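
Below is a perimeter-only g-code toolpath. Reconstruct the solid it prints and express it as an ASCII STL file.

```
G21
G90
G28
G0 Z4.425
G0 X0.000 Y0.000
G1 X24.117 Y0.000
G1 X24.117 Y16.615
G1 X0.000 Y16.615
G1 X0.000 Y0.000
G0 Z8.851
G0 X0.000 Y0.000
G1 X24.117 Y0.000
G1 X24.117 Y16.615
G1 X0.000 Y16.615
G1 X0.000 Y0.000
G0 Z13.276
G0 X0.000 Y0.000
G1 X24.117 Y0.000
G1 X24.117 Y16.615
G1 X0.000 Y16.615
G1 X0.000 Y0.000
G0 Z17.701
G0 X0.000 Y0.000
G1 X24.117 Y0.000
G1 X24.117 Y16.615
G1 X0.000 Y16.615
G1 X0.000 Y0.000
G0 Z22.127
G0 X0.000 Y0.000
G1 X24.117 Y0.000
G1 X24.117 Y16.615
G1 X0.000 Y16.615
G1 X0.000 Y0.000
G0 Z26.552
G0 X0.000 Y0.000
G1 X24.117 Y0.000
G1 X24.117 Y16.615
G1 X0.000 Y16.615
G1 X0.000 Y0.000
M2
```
solid part
  facet normal 0.0000 0.0000 -1.0000
    outer loop
      vertex 24.117 16.615 0.000
      vertex 24.117 0.000 0.000
      vertex 0.000 0.000 0.000
    endloop
  endfacet
  facet normal 0.0000 0.0000 -1.0000
    outer loop
      vertex 0.000 16.615 0.000
      vertex 24.117 16.615 0.000
      vertex 0.000 0.000 0.000
    endloop
  endfacet
  facet normal 0.0000 0.0000 1.0000
    outer loop
      vertex 0.000 0.000 26.552
      vertex 24.117 0.000 26.552
      vertex 24.117 16.615 26.552
    endloop
  endfacet
  facet normal 0.0000 0.0000 1.0000
    outer loop
      vertex 0.000 0.000 26.552
      vertex 24.117 16.615 26.552
      vertex 0.000 16.615 26.552
    endloop
  endfacet
  facet normal 0.0000 -1.0000 0.0000
    outer loop
      vertex 0.000 0.000 0.000
      vertex 24.117 0.000 0.000
      vertex 24.117 0.000 26.552
    endloop
  endfacet
  facet normal 0.0000 -1.0000 0.0000
    outer loop
      vertex 0.000 0.000 0.000
      vertex 24.117 0.000 26.552
      vertex 0.000 0.000 26.552
    endloop
  endfacet
  facet normal 0.0000 1.0000 0.0000
    outer loop
      vertex 24.117 16.615 26.552
      vertex 24.117 16.615 0.000
      vertex 0.000 16.615 0.000
    endloop
  endfacet
  facet normal 0.0000 1.0000 0.0000
    outer loop
      vertex 0.000 16.615 26.552
      vertex 24.117 16.615 26.552
      vertex 0.000 16.615 0.000
    endloop
  endfacet
  facet normal -1.0000 0.0000 0.0000
    outer loop
      vertex 0.000 16.615 26.552
      vertex 0.000 16.615 0.000
      vertex 0.000 0.000 0.000
    endloop
  endfacet
  facet normal -1.0000 0.0000 0.0000
    outer loop
      vertex 0.000 0.000 26.552
      vertex 0.000 16.615 26.552
      vertex 0.000 0.000 0.000
    endloop
  endfacet
  facet normal 1.0000 0.0000 0.0000
    outer loop
      vertex 24.117 0.000 0.000
      vertex 24.117 16.615 0.000
      vertex 24.117 16.615 26.552
    endloop
  endfacet
  facet normal 1.0000 0.0000 0.0000
    outer loop
      vertex 24.117 0.000 0.000
      vertex 24.117 16.615 26.552
      vertex 24.117 0.000 26.552
    endloop
  endfacet
endsolid part

The G0 Z moves step by Δz≈4.425 mm. Every layer's G1 loop is the same polygon, so the solid is a straight extrusion of it from z=0 to z≈26.6. Closing with flat bottom and top caps and triangulating gives 12 facets — a rectangular box, roughly 24.1 × 16.6 mm footprint and 26.6 mm tall.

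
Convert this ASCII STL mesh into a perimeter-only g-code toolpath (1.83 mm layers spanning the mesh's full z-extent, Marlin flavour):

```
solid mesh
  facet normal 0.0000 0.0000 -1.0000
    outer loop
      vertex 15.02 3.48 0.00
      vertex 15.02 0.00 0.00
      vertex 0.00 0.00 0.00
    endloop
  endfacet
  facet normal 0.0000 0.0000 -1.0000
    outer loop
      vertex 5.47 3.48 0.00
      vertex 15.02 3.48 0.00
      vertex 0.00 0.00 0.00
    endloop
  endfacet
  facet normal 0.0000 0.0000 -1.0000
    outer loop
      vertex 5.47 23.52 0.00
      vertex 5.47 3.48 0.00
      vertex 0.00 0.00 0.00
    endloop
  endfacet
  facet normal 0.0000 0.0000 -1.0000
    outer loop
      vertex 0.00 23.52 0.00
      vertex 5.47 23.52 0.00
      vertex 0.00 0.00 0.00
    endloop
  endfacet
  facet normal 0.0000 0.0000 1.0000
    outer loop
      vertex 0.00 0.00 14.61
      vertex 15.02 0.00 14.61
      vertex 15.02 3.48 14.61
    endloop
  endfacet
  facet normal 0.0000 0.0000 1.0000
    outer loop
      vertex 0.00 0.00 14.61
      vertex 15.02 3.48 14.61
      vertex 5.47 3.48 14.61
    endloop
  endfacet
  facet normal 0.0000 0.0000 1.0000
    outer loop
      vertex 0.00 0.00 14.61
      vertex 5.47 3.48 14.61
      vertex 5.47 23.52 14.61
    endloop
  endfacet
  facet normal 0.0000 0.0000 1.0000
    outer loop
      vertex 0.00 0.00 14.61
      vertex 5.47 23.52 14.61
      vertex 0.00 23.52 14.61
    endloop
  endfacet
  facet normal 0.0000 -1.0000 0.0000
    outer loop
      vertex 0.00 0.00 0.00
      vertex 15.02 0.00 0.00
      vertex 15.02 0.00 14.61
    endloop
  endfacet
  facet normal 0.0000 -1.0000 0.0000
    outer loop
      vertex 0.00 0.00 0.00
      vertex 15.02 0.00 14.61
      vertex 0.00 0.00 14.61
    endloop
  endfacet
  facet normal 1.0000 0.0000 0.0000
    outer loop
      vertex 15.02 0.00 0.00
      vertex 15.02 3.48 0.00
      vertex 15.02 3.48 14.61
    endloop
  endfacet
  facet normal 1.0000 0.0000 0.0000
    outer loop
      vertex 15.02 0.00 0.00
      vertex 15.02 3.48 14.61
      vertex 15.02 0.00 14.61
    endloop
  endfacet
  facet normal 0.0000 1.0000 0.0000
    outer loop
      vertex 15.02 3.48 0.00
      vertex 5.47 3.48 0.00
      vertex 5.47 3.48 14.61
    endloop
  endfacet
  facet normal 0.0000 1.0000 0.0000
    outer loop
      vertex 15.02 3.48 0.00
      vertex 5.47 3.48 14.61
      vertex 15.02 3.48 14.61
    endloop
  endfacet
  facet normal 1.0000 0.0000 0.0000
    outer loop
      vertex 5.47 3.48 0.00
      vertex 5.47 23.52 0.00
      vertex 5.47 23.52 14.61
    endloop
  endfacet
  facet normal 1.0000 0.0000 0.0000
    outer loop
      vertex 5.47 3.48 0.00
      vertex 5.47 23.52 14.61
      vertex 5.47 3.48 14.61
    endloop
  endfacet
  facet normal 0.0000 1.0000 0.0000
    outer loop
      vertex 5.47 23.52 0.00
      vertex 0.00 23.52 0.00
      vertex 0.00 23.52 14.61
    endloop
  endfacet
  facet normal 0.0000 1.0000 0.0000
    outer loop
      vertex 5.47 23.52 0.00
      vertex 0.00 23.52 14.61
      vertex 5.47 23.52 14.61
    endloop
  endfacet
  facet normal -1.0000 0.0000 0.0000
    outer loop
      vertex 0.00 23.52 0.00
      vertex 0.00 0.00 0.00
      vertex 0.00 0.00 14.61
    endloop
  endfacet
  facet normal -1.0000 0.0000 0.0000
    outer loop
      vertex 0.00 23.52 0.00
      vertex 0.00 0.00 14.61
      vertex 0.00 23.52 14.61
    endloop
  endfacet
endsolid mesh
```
; perimeter-only toolpath
G21 ; units = mm
G90 ; absolute positioning
G28 ; home
; layer 1
G0 Z1.83
G0 X0.00 Y0.00
G1 X15.02 Y0.00
G1 X15.02 Y3.48
G1 X5.47 Y3.48
G1 X5.47 Y23.52
G1 X0.00 Y23.52
G1 X0.00 Y0.00
; layer 2
G0 Z3.65
G0 X0.00 Y0.00
G1 X15.02 Y0.00
G1 X15.02 Y3.48
G1 X5.47 Y3.48
G1 X5.47 Y23.52
G1 X0.00 Y23.52
G1 X0.00 Y0.00
; layer 3
G0 Z5.48
G0 X0.00 Y0.00
G1 X15.02 Y0.00
G1 X15.02 Y3.48
G1 X5.47 Y3.48
G1 X5.47 Y23.52
G1 X0.00 Y23.52
G1 X0.00 Y0.00
; layer 4
G0 Z7.30
G0 X0.00 Y0.00
G1 X15.02 Y0.00
G1 X15.02 Y3.48
G1 X5.47 Y3.48
G1 X5.47 Y23.52
G1 X0.00 Y23.52
G1 X0.00 Y0.00
; layer 5
G0 Z9.13
G0 X0.00 Y0.00
G1 X15.02 Y0.00
G1 X15.02 Y3.48
G1 X5.47 Y3.48
G1 X5.47 Y23.52
G1 X0.00 Y23.52
G1 X0.00 Y0.00
; layer 6
G0 Z10.96
G0 X0.00 Y0.00
G1 X15.02 Y0.00
G1 X15.02 Y3.48
G1 X5.47 Y3.48
G1 X5.47 Y23.52
G1 X0.00 Y23.52
G1 X0.00 Y0.00
; layer 7
G0 Z12.78
G0 X0.00 Y0.00
G1 X15.02 Y0.00
G1 X15.02 Y3.48
G1 X5.47 Y3.48
G1 X5.47 Y23.52
G1 X0.00 Y23.52
G1 X0.00 Y0.00
; layer 8
G0 Z14.61
G0 X0.00 Y0.00
G1 X15.02 Y0.00
G1 X15.02 Y3.48
G1 X5.47 Y3.48
G1 X5.47 Y23.52
G1 X0.00 Y23.52
G1 X0.00 Y0.00
M2 ; end

The solid is an L-shaped prism: outer 15 × 23.5 mm, arm thicknesses ≈ 3.48 mm (horizontal) and 5.47 mm (vertical), extruded 14.6 mm in z. Slicing at Δz = 1.83 mm — 8 equal slices spanning the solid's height, so layer i sits at z = i·h/8 — gives 8 non-empty perimeters. Each is a 6-segment closed polygon; G0 lifts to the layer z and rapids to the start vertex, then G1 traces the edges.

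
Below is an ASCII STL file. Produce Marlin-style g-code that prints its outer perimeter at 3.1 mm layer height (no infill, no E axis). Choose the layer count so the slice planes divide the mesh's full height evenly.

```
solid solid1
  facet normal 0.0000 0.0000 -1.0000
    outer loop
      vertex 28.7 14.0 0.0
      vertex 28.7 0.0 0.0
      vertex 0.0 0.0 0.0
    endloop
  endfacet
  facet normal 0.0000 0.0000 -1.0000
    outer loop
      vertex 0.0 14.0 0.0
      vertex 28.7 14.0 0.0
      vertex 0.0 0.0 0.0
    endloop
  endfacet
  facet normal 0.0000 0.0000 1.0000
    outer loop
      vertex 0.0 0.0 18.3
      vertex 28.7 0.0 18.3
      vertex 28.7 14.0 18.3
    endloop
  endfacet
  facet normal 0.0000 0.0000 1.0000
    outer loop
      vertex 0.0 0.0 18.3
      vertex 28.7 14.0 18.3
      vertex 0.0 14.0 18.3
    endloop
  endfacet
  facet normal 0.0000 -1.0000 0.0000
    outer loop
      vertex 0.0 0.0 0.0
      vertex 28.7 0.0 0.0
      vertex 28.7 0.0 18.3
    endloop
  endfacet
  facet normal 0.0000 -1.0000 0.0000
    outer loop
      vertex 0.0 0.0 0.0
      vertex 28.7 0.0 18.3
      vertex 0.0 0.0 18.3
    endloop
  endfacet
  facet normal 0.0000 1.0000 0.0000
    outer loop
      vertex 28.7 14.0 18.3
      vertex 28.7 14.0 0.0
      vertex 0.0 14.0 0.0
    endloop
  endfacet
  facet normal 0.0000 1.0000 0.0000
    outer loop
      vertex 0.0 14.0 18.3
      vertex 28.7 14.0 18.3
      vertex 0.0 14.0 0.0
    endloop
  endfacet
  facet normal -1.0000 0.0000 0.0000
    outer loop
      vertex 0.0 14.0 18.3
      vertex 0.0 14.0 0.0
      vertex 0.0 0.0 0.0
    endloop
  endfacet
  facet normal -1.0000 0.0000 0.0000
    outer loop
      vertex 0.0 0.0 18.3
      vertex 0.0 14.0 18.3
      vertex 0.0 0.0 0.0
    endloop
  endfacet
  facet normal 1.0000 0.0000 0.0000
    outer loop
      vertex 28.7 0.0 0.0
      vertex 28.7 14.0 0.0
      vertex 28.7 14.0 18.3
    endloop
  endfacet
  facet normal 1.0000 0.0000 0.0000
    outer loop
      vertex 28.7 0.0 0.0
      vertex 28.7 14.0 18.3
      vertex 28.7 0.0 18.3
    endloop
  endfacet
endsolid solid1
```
; perimeter-only toolpath
G21 ; units = mm
G90 ; absolute positioning
G28 ; home
; layer 1
G0 Z3.1
G0 X0.0 Y0.0
G1 X28.7 Y0.0
G1 X28.7 Y14.0
G1 X0.0 Y14.0
G1 X0.0 Y0.0
; layer 2
G0 Z6.1
G0 X0.0 Y0.0
G1 X28.7 Y0.0
G1 X28.7 Y14.0
G1 X0.0 Y14.0
G1 X0.0 Y0.0
; layer 3
G0 Z9.2
G0 X0.0 Y0.0
G1 X28.7 Y0.0
G1 X28.7 Y14.0
G1 X0.0 Y14.0
G1 X0.0 Y0.0
; layer 4
G0 Z12.2
G0 X0.0 Y0.0
G1 X28.7 Y0.0
G1 X28.7 Y14.0
G1 X0.0 Y14.0
G1 X0.0 Y0.0
; layer 5
G0 Z15.3
G0 X0.0 Y0.0
G1 X28.7 Y0.0
G1 X28.7 Y14.0
G1 X0.0 Y14.0
G1 X0.0 Y0.0
; layer 6
G0 Z18.3
G0 X0.0 Y0.0
G1 X28.7 Y0.0
G1 X28.7 Y14.0
G1 X0.0 Y14.0
G1 X0.0 Y0.0
M2 ; end

The solid is a rectangular box, roughly 28.7 × 14 mm footprint and 18.3 mm tall. Slicing at Δz = 3.1 mm — 6 equal slices spanning the solid's height, so layer i sits at z = i·h/6 — gives 6 non-empty perimeters. Each is a 4-segment closed polygon; G0 lifts to the layer z and rapids to the start vertex, then G1 traces the edges.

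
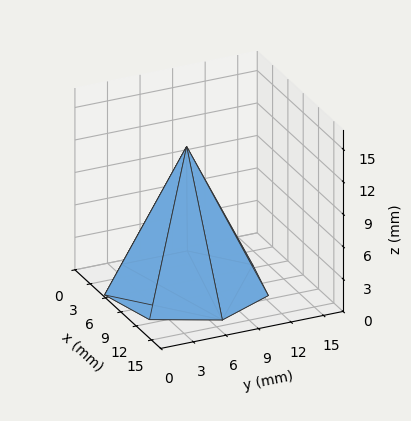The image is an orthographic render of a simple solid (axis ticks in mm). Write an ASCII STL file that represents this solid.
Reading the render: the shape is a regular 7-sided pyramid, base circumscribed radius ≈ 7 mm, apex at z ≈ 13 mm (dimensions read to the nearest mm from the axis ticks). For the STL, each face is triangulated and given an outward normal.

solid part
  facet normal 0.0000 0.0000 -1.0000
    outer loop
      vertex 5.442 13.824 0.000
      vertex 11.364 12.473 0.000
      vertex 14.000 7.000 0.000
    endloop
  endfacet
  facet normal 0.0000 0.0000 -1.0000
    outer loop
      vertex 0.693 10.037 0.000
      vertex 5.442 13.824 0.000
      vertex 14.000 7.000 0.000
    endloop
  endfacet
  facet normal 0.0000 0.0000 -1.0000
    outer loop
      vertex 0.693 3.963 0.000
      vertex 0.693 10.037 0.000
      vertex 14.000 7.000 0.000
    endloop
  endfacet
  facet normal 0.0000 0.0000 -1.0000
    outer loop
      vertex 5.442 0.176 0.000
      vertex 0.693 3.963 0.000
      vertex 14.000 7.000 0.000
    endloop
  endfacet
  facet normal 0.0000 0.0000 -1.0000
    outer loop
      vertex 11.364 1.527 0.000
      vertex 5.442 0.176 0.000
      vertex 14.000 7.000 0.000
    endloop
  endfacet
  facet normal 0.8106 0.3904 0.4365
    outer loop
      vertex 14.000 7.000 0.000
      vertex 11.364 12.473 0.000
      vertex 7.000 7.000 13.000
    endloop
  endfacet
  facet normal 0.2001 0.8772 0.4365
    outer loop
      vertex 11.364 12.473 0.000
      vertex 5.442 13.824 0.000
      vertex 7.000 7.000 13.000
    endloop
  endfacet
  facet normal -0.5609 0.7034 0.4365
    outer loop
      vertex 5.442 13.824 0.000
      vertex 0.693 10.037 0.000
      vertex 7.000 7.000 13.000
    endloop
  endfacet
  facet normal -0.8997 0.0000 0.4365
    outer loop
      vertex 0.693 10.037 0.000
      vertex 0.693 3.963 0.000
      vertex 7.000 7.000 13.000
    endloop
  endfacet
  facet normal -0.5609 -0.7034 0.4365
    outer loop
      vertex 0.693 3.963 0.000
      vertex 5.442 0.176 0.000
      vertex 7.000 7.000 13.000
    endloop
  endfacet
  facet normal 0.2001 -0.8772 0.4365
    outer loop
      vertex 5.442 0.176 0.000
      vertex 11.364 1.527 0.000
      vertex 7.000 7.000 13.000
    endloop
  endfacet
  facet normal 0.8106 -0.3904 0.4365
    outer loop
      vertex 11.364 1.527 0.000
      vertex 14.000 7.000 0.000
      vertex 7.000 7.000 13.000
    endloop
  endfacet
endsolid part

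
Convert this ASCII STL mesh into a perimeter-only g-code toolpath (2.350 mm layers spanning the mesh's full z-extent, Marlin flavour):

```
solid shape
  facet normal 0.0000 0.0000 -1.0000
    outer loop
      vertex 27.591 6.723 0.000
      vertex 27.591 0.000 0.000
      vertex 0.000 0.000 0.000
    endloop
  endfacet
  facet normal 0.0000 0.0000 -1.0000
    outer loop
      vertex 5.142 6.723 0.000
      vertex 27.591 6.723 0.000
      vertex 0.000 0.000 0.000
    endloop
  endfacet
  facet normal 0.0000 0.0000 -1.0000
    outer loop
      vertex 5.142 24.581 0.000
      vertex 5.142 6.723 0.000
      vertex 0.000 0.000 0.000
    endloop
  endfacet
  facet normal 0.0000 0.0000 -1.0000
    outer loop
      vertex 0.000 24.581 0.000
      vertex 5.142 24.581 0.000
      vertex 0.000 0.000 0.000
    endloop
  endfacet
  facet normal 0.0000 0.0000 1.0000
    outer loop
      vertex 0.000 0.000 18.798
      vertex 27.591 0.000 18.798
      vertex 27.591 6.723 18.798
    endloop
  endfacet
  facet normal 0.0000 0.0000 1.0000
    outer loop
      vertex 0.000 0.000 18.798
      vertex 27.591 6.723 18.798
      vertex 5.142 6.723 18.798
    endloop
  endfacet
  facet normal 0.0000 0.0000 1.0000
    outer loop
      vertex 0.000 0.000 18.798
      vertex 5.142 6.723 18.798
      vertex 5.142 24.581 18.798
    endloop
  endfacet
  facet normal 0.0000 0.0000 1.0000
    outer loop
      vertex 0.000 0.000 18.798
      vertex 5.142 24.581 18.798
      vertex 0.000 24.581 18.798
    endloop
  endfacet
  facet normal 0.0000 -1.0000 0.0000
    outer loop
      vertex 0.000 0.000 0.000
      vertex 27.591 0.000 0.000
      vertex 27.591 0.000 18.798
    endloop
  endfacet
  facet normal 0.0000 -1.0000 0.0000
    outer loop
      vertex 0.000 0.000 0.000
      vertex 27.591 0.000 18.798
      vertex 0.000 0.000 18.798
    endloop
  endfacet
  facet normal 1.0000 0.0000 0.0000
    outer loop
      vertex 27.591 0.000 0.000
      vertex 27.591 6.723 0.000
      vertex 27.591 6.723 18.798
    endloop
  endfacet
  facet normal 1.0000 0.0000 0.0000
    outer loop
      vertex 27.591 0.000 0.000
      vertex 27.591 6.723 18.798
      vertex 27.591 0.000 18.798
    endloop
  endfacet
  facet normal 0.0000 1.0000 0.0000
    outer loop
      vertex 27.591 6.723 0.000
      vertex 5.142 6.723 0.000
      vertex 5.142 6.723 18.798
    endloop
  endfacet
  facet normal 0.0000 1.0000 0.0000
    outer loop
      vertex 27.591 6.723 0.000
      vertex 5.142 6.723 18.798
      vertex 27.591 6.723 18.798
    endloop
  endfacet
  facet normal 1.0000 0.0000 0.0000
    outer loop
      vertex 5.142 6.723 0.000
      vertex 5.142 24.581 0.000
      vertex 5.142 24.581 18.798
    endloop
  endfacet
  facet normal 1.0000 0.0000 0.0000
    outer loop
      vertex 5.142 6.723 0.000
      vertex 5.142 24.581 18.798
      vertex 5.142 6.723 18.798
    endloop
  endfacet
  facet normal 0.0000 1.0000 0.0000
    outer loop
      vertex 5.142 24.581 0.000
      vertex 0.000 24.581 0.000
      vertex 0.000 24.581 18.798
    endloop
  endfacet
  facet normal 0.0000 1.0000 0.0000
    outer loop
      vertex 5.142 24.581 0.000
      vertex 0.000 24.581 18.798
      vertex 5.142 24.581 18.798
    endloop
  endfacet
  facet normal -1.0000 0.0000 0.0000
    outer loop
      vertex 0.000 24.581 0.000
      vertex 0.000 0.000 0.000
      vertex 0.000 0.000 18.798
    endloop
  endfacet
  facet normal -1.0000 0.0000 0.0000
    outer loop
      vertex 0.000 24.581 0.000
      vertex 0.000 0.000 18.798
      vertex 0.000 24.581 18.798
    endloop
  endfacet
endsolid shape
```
; perimeter-only toolpath
G21 ; units = mm
G90 ; absolute positioning
G28 ; home
; layer 1
G0 Z2.350
G0 X0.000 Y0.000
G1 X27.591 Y0.000
G1 X27.591 Y6.723
G1 X5.142 Y6.723
G1 X5.142 Y24.581
G1 X0.000 Y24.581
G1 X0.000 Y0.000
; layer 2
G0 Z4.699
G0 X0.000 Y0.000
G1 X27.591 Y0.000
G1 X27.591 Y6.723
G1 X5.142 Y6.723
G1 X5.142 Y24.581
G1 X0.000 Y24.581
G1 X0.000 Y0.000
; layer 3
G0 Z7.049
G0 X0.000 Y0.000
G1 X27.591 Y0.000
G1 X27.591 Y6.723
G1 X5.142 Y6.723
G1 X5.142 Y24.581
G1 X0.000 Y24.581
G1 X0.000 Y0.000
; layer 4
G0 Z9.399
G0 X0.000 Y0.000
G1 X27.591 Y0.000
G1 X27.591 Y6.723
G1 X5.142 Y6.723
G1 X5.142 Y24.581
G1 X0.000 Y24.581
G1 X0.000 Y0.000
; layer 5
G0 Z11.749
G0 X0.000 Y0.000
G1 X27.591 Y0.000
G1 X27.591 Y6.723
G1 X5.142 Y6.723
G1 X5.142 Y24.581
G1 X0.000 Y24.581
G1 X0.000 Y0.000
; layer 6
G0 Z14.098
G0 X0.000 Y0.000
G1 X27.591 Y0.000
G1 X27.591 Y6.723
G1 X5.142 Y6.723
G1 X5.142 Y24.581
G1 X0.000 Y24.581
G1 X0.000 Y0.000
; layer 7
G0 Z16.448
G0 X0.000 Y0.000
G1 X27.591 Y0.000
G1 X27.591 Y6.723
G1 X5.142 Y6.723
G1 X5.142 Y24.581
G1 X0.000 Y24.581
G1 X0.000 Y0.000
; layer 8
G0 Z18.798
G0 X0.000 Y0.000
G1 X27.591 Y0.000
G1 X27.591 Y6.723
G1 X5.142 Y6.723
G1 X5.142 Y24.581
G1 X0.000 Y24.581
G1 X0.000 Y0.000
M2 ; end

The solid is an L-shaped prism: outer 27.6 × 24.6 mm, arm thicknesses ≈ 6.72 mm (horizontal) and 5.14 mm (vertical), extruded 18.8 mm in z. Slicing at Δz = 2.350 mm — 8 equal slices spanning the solid's height, so layer i sits at z = i·h/8 — gives 8 non-empty perimeters. Each is a 6-segment closed polygon; G0 lifts to the layer z and rapids to the start vertex, then G1 traces the edges.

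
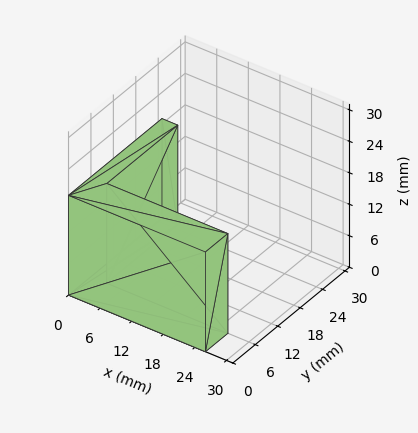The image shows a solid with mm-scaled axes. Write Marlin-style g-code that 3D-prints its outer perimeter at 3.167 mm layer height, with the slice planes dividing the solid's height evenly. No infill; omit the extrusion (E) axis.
Reading the render: the shape is an L-shaped prism: outer 26 × 25 mm, arm thicknesses ≈ 6 mm (horizontal) and 3 mm (vertical), extruded 19 mm in z (dimensions read to the nearest mm from the axis ticks). For the g-code, the solid's height is divided into equal slices at the stated Δz and each level perimeter traced with G1 moves after a G0 lift.

; perimeter-only toolpath
G21 ; units = mm
G90 ; absolute positioning
G28 ; home
; layer 1
G0 Z3.167
G0 X0.000 Y0.000
G1 X26.000 Y0.000
G1 X26.000 Y6.000
G1 X3.000 Y6.000
G1 X3.000 Y25.000
G1 X0.000 Y25.000
G1 X0.000 Y0.000
; layer 2
G0 Z6.333
G0 X0.000 Y0.000
G1 X26.000 Y0.000
G1 X26.000 Y6.000
G1 X3.000 Y6.000
G1 X3.000 Y25.000
G1 X0.000 Y25.000
G1 X0.000 Y0.000
; layer 3
G0 Z9.500
G0 X0.000 Y0.000
G1 X26.000 Y0.000
G1 X26.000 Y6.000
G1 X3.000 Y6.000
G1 X3.000 Y25.000
G1 X0.000 Y25.000
G1 X0.000 Y0.000
; layer 4
G0 Z12.667
G0 X0.000 Y0.000
G1 X26.000 Y0.000
G1 X26.000 Y6.000
G1 X3.000 Y6.000
G1 X3.000 Y25.000
G1 X0.000 Y25.000
G1 X0.000 Y0.000
; layer 5
G0 Z15.833
G0 X0.000 Y0.000
G1 X26.000 Y0.000
G1 X26.000 Y6.000
G1 X3.000 Y6.000
G1 X3.000 Y25.000
G1 X0.000 Y25.000
G1 X0.000 Y0.000
; layer 6
G0 Z19.000
G0 X0.000 Y0.000
G1 X26.000 Y0.000
G1 X26.000 Y6.000
G1 X3.000 Y6.000
G1 X3.000 Y25.000
G1 X0.000 Y25.000
G1 X0.000 Y0.000
M2 ; end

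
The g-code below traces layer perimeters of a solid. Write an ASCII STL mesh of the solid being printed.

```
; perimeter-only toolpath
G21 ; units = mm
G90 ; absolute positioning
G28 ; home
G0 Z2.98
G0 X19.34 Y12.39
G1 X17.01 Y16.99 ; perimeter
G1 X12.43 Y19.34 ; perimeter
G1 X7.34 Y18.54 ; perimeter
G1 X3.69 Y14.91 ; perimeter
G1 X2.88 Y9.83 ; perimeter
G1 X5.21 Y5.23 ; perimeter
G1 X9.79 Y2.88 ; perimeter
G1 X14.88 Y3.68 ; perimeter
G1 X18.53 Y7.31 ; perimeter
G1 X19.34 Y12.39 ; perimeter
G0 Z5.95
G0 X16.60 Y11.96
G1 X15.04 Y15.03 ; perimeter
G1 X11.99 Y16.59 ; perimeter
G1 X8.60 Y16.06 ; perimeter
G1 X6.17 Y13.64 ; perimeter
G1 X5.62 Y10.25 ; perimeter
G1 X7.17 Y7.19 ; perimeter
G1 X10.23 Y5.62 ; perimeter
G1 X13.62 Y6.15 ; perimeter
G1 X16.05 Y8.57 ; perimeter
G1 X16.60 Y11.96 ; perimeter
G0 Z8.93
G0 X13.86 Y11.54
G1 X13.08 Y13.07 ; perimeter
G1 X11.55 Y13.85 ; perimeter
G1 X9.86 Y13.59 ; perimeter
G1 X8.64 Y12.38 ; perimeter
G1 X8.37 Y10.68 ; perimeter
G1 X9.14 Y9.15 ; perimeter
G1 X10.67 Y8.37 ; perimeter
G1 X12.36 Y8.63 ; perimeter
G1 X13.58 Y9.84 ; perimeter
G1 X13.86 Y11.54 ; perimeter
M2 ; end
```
solid part
  facet normal 0.0000 0.0000 -1.0000
    outer loop
      vertex 12.87 22.08 0.00
      vertex 18.98 18.95 0.00
      vertex 22.09 12.82 0.00
    endloop
  endfacet
  facet normal 0.0000 0.0000 -1.0000
    outer loop
      vertex 6.09 21.02 0.00
      vertex 12.87 22.08 0.00
      vertex 22.09 12.82 0.00
    endloop
  endfacet
  facet normal 0.0000 0.0000 -1.0000
    outer loop
      vertex 1.22 16.18 0.00
      vertex 6.09 21.02 0.00
      vertex 22.09 12.82 0.00
    endloop
  endfacet
  facet normal 0.0000 0.0000 -1.0000
    outer loop
      vertex 0.13 9.40 0.00
      vertex 1.22 16.18 0.00
      vertex 22.09 12.82 0.00
    endloop
  endfacet
  facet normal 0.0000 0.0000 -1.0000
    outer loop
      vertex 3.24 3.27 0.00
      vertex 0.13 9.40 0.00
      vertex 22.09 12.82 0.00
    endloop
  endfacet
  facet normal 0.0000 0.0000 -1.0000
    outer loop
      vertex 9.35 0.14 0.00
      vertex 3.24 3.27 0.00
      vertex 22.09 12.82 0.00
    endloop
  endfacet
  facet normal 0.0000 0.0000 -1.0000
    outer loop
      vertex 16.13 1.20 0.00
      vertex 9.35 0.14 0.00
      vertex 22.09 12.82 0.00
    endloop
  endfacet
  facet normal 0.0000 0.0000 -1.0000
    outer loop
      vertex 21.00 6.04 0.00
      vertex 16.13 1.20 0.00
      vertex 22.09 12.82 0.00
    endloop
  endfacet
  facet normal 0.6669 0.3383 0.6639
    outer loop
      vertex 22.09 12.82 0.00
      vertex 18.98 18.95 0.00
      vertex 11.11 11.11 11.90
    endloop
  endfacet
  facet normal 0.3409 0.6655 0.6639
    outer loop
      vertex 18.98 18.95 0.00
      vertex 12.87 22.08 0.00
      vertex 11.11 11.11 11.90
    endloop
  endfacet
  facet normal -0.1155 0.7388 0.6640
    outer loop
      vertex 12.87 22.08 0.00
      vertex 6.09 21.02 0.00
      vertex 11.11 11.11 11.90
    endloop
  endfacet
  facet normal -0.5271 0.5304 0.6640
    outer loop
      vertex 6.09 21.02 0.00
      vertex 1.22 16.18 0.00
      vertex 11.11 11.11 11.90
    endloop
  endfacet
  facet normal -0.7382 0.1187 0.6641
    outer loop
      vertex 1.22 16.18 0.00
      vertex 0.13 9.40 0.00
      vertex 11.11 11.11 11.90
    endloop
  endfacet
  facet normal -0.6669 -0.3383 0.6639
    outer loop
      vertex 0.13 9.40 0.00
      vertex 3.24 3.27 0.00
      vertex 11.11 11.11 11.90
    endloop
  endfacet
  facet normal -0.3409 -0.6655 0.6639
    outer loop
      vertex 3.24 3.27 0.00
      vertex 9.35 0.14 0.00
      vertex 11.11 11.11 11.90
    endloop
  endfacet
  facet normal 0.1155 -0.7388 0.6640
    outer loop
      vertex 9.35 0.14 0.00
      vertex 16.13 1.20 0.00
      vertex 11.11 11.11 11.90
    endloop
  endfacet
  facet normal 0.5271 -0.5304 0.6640
    outer loop
      vertex 16.13 1.20 0.00
      vertex 21.00 6.04 0.00
      vertex 11.11 11.11 11.90
    endloop
  endfacet
  facet normal 0.7382 -0.1187 0.6641
    outer loop
      vertex 21.00 6.04 0.00
      vertex 22.09 12.82 0.00
      vertex 11.11 11.11 11.90
    endloop
  endfacet
endsolid part

The G0 Z moves step by Δz≈2.98 mm. The G1 loops shrink linearly with z, so the solid tapers from its base footprint up to z≈11.9. Closing with a flat bottom cap and the tapered top and triangulating gives 18 facets — a regular 10-sided pyramid, base circumscribed radius ≈ 11.1 mm, apex at z ≈ 11.9 mm.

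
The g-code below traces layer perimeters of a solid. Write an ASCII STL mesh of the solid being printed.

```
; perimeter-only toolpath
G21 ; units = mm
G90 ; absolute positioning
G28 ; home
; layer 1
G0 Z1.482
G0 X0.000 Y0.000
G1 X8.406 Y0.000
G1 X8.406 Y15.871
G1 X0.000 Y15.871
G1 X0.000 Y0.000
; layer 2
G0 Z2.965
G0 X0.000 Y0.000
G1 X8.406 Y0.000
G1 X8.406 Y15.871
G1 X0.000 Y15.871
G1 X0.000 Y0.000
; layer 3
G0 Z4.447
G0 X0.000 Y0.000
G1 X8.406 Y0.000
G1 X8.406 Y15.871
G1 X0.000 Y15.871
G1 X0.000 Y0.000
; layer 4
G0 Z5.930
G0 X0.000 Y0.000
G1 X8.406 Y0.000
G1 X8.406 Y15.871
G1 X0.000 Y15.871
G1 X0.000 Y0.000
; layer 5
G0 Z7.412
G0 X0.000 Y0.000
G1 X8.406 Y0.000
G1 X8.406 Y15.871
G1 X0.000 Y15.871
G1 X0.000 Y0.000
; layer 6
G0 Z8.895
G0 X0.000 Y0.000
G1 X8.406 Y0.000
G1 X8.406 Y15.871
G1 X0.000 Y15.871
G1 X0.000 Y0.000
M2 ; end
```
solid part
  facet normal 0.0000 0.0000 -1.0000
    outer loop
      vertex 8.406 15.871 0.000
      vertex 8.406 0.000 0.000
      vertex 0.000 0.000 0.000
    endloop
  endfacet
  facet normal 0.0000 0.0000 -1.0000
    outer loop
      vertex 0.000 15.871 0.000
      vertex 8.406 15.871 0.000
      vertex 0.000 0.000 0.000
    endloop
  endfacet
  facet normal 0.0000 0.0000 1.0000
    outer loop
      vertex 0.000 0.000 8.895
      vertex 8.406 0.000 8.895
      vertex 8.406 15.871 8.895
    endloop
  endfacet
  facet normal 0.0000 0.0000 1.0000
    outer loop
      vertex 0.000 0.000 8.895
      vertex 8.406 15.871 8.895
      vertex 0.000 15.871 8.895
    endloop
  endfacet
  facet normal 0.0000 -1.0000 0.0000
    outer loop
      vertex 0.000 0.000 0.000
      vertex 8.406 0.000 0.000
      vertex 8.406 0.000 8.895
    endloop
  endfacet
  facet normal 0.0000 -1.0000 0.0000
    outer loop
      vertex 0.000 0.000 0.000
      vertex 8.406 0.000 8.895
      vertex 0.000 0.000 8.895
    endloop
  endfacet
  facet normal 0.0000 1.0000 0.0000
    outer loop
      vertex 8.406 15.871 8.895
      vertex 8.406 15.871 0.000
      vertex 0.000 15.871 0.000
    endloop
  endfacet
  facet normal 0.0000 1.0000 0.0000
    outer loop
      vertex 0.000 15.871 8.895
      vertex 8.406 15.871 8.895
      vertex 0.000 15.871 0.000
    endloop
  endfacet
  facet normal -1.0000 0.0000 0.0000
    outer loop
      vertex 0.000 15.871 8.895
      vertex 0.000 15.871 0.000
      vertex 0.000 0.000 0.000
    endloop
  endfacet
  facet normal -1.0000 0.0000 0.0000
    outer loop
      vertex 0.000 0.000 8.895
      vertex 0.000 15.871 8.895
      vertex 0.000 0.000 0.000
    endloop
  endfacet
  facet normal 1.0000 0.0000 0.0000
    outer loop
      vertex 8.406 0.000 0.000
      vertex 8.406 15.871 0.000
      vertex 8.406 15.871 8.895
    endloop
  endfacet
  facet normal 1.0000 0.0000 0.0000
    outer loop
      vertex 8.406 0.000 0.000
      vertex 8.406 15.871 8.895
      vertex 8.406 0.000 8.895
    endloop
  endfacet
endsolid part

The G0 Z moves step by Δz≈1.482 mm. Every layer's G1 loop is the same polygon, so the solid is a straight extrusion of it from z=0 to z≈8.89. Closing with flat bottom and top caps and triangulating gives 12 facets — a rectangular box, roughly 8.41 × 15.9 mm footprint and 8.89 mm tall.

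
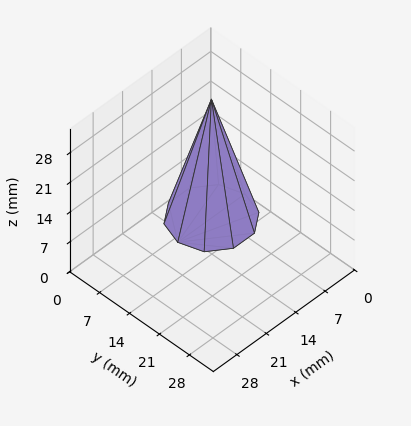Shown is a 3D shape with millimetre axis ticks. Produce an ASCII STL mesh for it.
Reading the render: the shape is a regular 10-sided pyramid, base circumscribed radius ≈ 8 mm, apex at z ≈ 28 mm (dimensions read to the nearest mm from the axis ticks). For the STL, each face is triangulated and given an outward normal.

solid part
  facet normal 0.0000 0.0000 -1.0000
    outer loop
      vertex 10.5 15.6 0.0
      vertex 14.5 12.7 0.0
      vertex 16.0 8.0 0.0
    endloop
  endfacet
  facet normal 0.0000 0.0000 -1.0000
    outer loop
      vertex 5.5 15.6 0.0
      vertex 10.5 15.6 0.0
      vertex 16.0 8.0 0.0
    endloop
  endfacet
  facet normal 0.0000 0.0000 -1.0000
    outer loop
      vertex 1.5 12.7 0.0
      vertex 5.5 15.6 0.0
      vertex 16.0 8.0 0.0
    endloop
  endfacet
  facet normal 0.0000 0.0000 -1.0000
    outer loop
      vertex 0.0 8.0 0.0
      vertex 1.5 12.7 0.0
      vertex 16.0 8.0 0.0
    endloop
  endfacet
  facet normal 0.0000 0.0000 -1.0000
    outer loop
      vertex 1.5 3.3 0.0
      vertex 0.0 8.0 0.0
      vertex 16.0 8.0 0.0
    endloop
  endfacet
  facet normal 0.0000 0.0000 -1.0000
    outer loop
      vertex 5.5 0.4 0.0
      vertex 1.5 3.3 0.0
      vertex 16.0 8.0 0.0
    endloop
  endfacet
  facet normal 0.0000 0.0000 -1.0000
    outer loop
      vertex 10.5 0.4 0.0
      vertex 5.5 0.4 0.0
      vertex 16.0 8.0 0.0
    endloop
  endfacet
  facet normal 0.0000 0.0000 -1.0000
    outer loop
      vertex 14.5 3.3 0.0
      vertex 10.5 0.4 0.0
      vertex 16.0 8.0 0.0
    endloop
  endfacet
  facet normal 0.9192 0.2934 0.2626
    outer loop
      vertex 16.0 8.0 0.0
      vertex 14.5 12.7 0.0
      vertex 8.0 8.0 28.0
    endloop
  endfacet
  facet normal 0.5664 0.7812 0.2626
    outer loop
      vertex 14.5 12.7 0.0
      vertex 10.5 15.6 0.0
      vertex 8.0 8.0 28.0
    endloop
  endfacet
  facet normal 0.0000 0.9651 0.2620
    outer loop
      vertex 10.5 15.6 0.0
      vertex 5.5 15.6 0.0
      vertex 8.0 8.0 28.0
    endloop
  endfacet
  facet normal -0.5664 0.7812 0.2626
    outer loop
      vertex 5.5 15.6 0.0
      vertex 1.5 12.7 0.0
      vertex 8.0 8.0 28.0
    endloop
  endfacet
  facet normal -0.9192 0.2934 0.2626
    outer loop
      vertex 1.5 12.7 0.0
      vertex 0.0 8.0 0.0
      vertex 8.0 8.0 28.0
    endloop
  endfacet
  facet normal -0.9192 -0.2934 0.2626
    outer loop
      vertex 0.0 8.0 0.0
      vertex 1.5 3.3 0.0
      vertex 8.0 8.0 28.0
    endloop
  endfacet
  facet normal -0.5664 -0.7812 0.2626
    outer loop
      vertex 1.5 3.3 0.0
      vertex 5.5 0.4 0.0
      vertex 8.0 8.0 28.0
    endloop
  endfacet
  facet normal 0.0000 -0.9651 0.2620
    outer loop
      vertex 5.5 0.4 0.0
      vertex 10.5 0.4 0.0
      vertex 8.0 8.0 28.0
    endloop
  endfacet
  facet normal 0.5664 -0.7812 0.2626
    outer loop
      vertex 10.5 0.4 0.0
      vertex 14.5 3.3 0.0
      vertex 8.0 8.0 28.0
    endloop
  endfacet
  facet normal 0.9192 -0.2934 0.2626
    outer loop
      vertex 14.5 3.3 0.0
      vertex 16.0 8.0 0.0
      vertex 8.0 8.0 28.0
    endloop
  endfacet
endsolid part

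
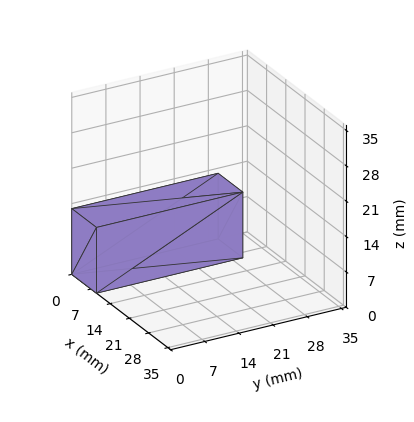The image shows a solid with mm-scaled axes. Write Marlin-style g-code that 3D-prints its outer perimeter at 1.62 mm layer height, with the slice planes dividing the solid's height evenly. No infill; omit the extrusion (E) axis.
Reading the render: the shape is a rectangular box, roughly 9 × 30 mm footprint and 13 mm tall (dimensions read to the nearest mm from the axis ticks). For the g-code, the solid's height is divided into equal slices at the stated Δz and each level perimeter traced with G1 moves after a G0 lift.

; perimeter-only toolpath
G21 ; units = mm
G90 ; absolute positioning
G28 ; home
; layer 1
G0 Z1.62
G0 X0.00 Y0.00
G1 X9.00 Y0.00
G1 X9.00 Y30.00
G1 X0.00 Y30.00
G1 X0.00 Y0.00
; layer 2
G0 Z3.25
G0 X0.00 Y0.00
G1 X9.00 Y0.00
G1 X9.00 Y30.00
G1 X0.00 Y30.00
G1 X0.00 Y0.00
; layer 3
G0 Z4.88
G0 X0.00 Y0.00
G1 X9.00 Y0.00
G1 X9.00 Y30.00
G1 X0.00 Y30.00
G1 X0.00 Y0.00
; layer 4
G0 Z6.50
G0 X0.00 Y0.00
G1 X9.00 Y0.00
G1 X9.00 Y30.00
G1 X0.00 Y30.00
G1 X0.00 Y0.00
; layer 5
G0 Z8.12
G0 X0.00 Y0.00
G1 X9.00 Y0.00
G1 X9.00 Y30.00
G1 X0.00 Y30.00
G1 X0.00 Y0.00
; layer 6
G0 Z9.75
G0 X0.00 Y0.00
G1 X9.00 Y0.00
G1 X9.00 Y30.00
G1 X0.00 Y30.00
G1 X0.00 Y0.00
; layer 7
G0 Z11.38
G0 X0.00 Y0.00
G1 X9.00 Y0.00
G1 X9.00 Y30.00
G1 X0.00 Y30.00
G1 X0.00 Y0.00
; layer 8
G0 Z13.00
G0 X0.00 Y0.00
G1 X9.00 Y0.00
G1 X9.00 Y30.00
G1 X0.00 Y30.00
G1 X0.00 Y0.00
M2 ; end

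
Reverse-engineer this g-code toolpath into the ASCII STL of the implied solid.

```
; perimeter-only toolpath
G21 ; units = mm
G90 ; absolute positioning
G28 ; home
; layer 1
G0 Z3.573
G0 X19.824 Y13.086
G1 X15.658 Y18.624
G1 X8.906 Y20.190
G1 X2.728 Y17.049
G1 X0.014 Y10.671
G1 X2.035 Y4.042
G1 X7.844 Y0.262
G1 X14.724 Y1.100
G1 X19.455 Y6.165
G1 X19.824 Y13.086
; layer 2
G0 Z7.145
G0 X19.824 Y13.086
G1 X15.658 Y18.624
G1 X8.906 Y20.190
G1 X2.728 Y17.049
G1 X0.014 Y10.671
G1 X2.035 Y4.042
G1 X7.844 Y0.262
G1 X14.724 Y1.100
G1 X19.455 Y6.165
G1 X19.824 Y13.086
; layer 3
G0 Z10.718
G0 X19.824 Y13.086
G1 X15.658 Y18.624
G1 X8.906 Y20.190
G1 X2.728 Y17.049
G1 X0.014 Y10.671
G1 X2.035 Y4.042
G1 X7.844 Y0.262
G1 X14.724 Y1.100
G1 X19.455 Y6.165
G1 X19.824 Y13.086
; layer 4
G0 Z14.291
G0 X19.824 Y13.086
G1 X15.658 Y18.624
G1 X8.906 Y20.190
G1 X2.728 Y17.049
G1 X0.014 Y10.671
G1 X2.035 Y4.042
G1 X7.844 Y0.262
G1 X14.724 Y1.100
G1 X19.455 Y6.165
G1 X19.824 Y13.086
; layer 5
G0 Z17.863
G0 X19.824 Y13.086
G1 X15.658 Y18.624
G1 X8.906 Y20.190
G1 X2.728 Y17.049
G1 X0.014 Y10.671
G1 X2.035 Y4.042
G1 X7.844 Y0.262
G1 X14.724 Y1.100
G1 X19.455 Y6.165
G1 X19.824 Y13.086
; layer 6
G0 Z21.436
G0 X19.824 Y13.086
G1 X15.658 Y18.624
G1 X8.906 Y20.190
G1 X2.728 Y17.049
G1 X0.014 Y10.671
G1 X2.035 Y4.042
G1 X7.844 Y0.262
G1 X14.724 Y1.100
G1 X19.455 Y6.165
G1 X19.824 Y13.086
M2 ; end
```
solid part
  facet normal 0.0000 0.0000 -1.0000
    outer loop
      vertex 8.906 20.190 0.000
      vertex 15.658 18.624 0.000
      vertex 19.824 13.086 0.000
    endloop
  endfacet
  facet normal 0.0000 0.0000 -1.0000
    outer loop
      vertex 2.728 17.049 0.000
      vertex 8.906 20.190 0.000
      vertex 19.824 13.086 0.000
    endloop
  endfacet
  facet normal 0.0000 0.0000 -1.0000
    outer loop
      vertex 0.014 10.671 0.000
      vertex 2.728 17.049 0.000
      vertex 19.824 13.086 0.000
    endloop
  endfacet
  facet normal 0.0000 0.0000 -1.0000
    outer loop
      vertex 2.035 4.042 0.000
      vertex 0.014 10.671 0.000
      vertex 19.824 13.086 0.000
    endloop
  endfacet
  facet normal 0.0000 0.0000 -1.0000
    outer loop
      vertex 7.844 0.262 0.000
      vertex 2.035 4.042 0.000
      vertex 19.824 13.086 0.000
    endloop
  endfacet
  facet normal 0.0000 0.0000 -1.0000
    outer loop
      vertex 14.724 1.100 0.000
      vertex 7.844 0.262 0.000
      vertex 19.824 13.086 0.000
    endloop
  endfacet
  facet normal 0.0000 0.0000 -1.0000
    outer loop
      vertex 19.455 6.165 0.000
      vertex 14.724 1.100 0.000
      vertex 19.824 13.086 0.000
    endloop
  endfacet
  facet normal 0.0000 0.0000 1.0000
    outer loop
      vertex 19.824 13.086 21.436
      vertex 15.658 18.624 21.436
      vertex 8.906 20.190 21.436
    endloop
  endfacet
  facet normal 0.0000 0.0000 1.0000
    outer loop
      vertex 19.824 13.086 21.436
      vertex 8.906 20.190 21.436
      vertex 2.728 17.049 21.436
    endloop
  endfacet
  facet normal 0.0000 0.0000 1.0000
    outer loop
      vertex 19.824 13.086 21.436
      vertex 2.728 17.049 21.436
      vertex 0.014 10.671 21.436
    endloop
  endfacet
  facet normal 0.0000 0.0000 1.0000
    outer loop
      vertex 19.824 13.086 21.436
      vertex 0.014 10.671 21.436
      vertex 2.035 4.042 21.436
    endloop
  endfacet
  facet normal 0.0000 0.0000 1.0000
    outer loop
      vertex 19.824 13.086 21.436
      vertex 2.035 4.042 21.436
      vertex 7.844 0.262 21.436
    endloop
  endfacet
  facet normal 0.0000 0.0000 1.0000
    outer loop
      vertex 19.824 13.086 21.436
      vertex 7.844 0.262 21.436
      vertex 14.724 1.100 21.436
    endloop
  endfacet
  facet normal 0.0000 0.0000 1.0000
    outer loop
      vertex 19.824 13.086 21.436
      vertex 14.724 1.100 21.436
      vertex 19.455 6.165 21.436
    endloop
  endfacet
  facet normal 0.7991 0.6012 0.0000
    outer loop
      vertex 19.824 13.086 0.000
      vertex 15.658 18.624 0.000
      vertex 15.658 18.624 21.436
    endloop
  endfacet
  facet normal 0.7991 0.6012 0.0000
    outer loop
      vertex 19.824 13.086 0.000
      vertex 15.658 18.624 21.436
      vertex 19.824 13.086 21.436
    endloop
  endfacet
  facet normal 0.2259 0.9741 0.0000
    outer loop
      vertex 15.658 18.624 0.000
      vertex 8.906 20.190 0.000
      vertex 8.906 20.190 21.436
    endloop
  endfacet
  facet normal 0.2259 0.9741 0.0000
    outer loop
      vertex 15.658 18.624 0.000
      vertex 8.906 20.190 21.436
      vertex 15.658 18.624 21.436
    endloop
  endfacet
  facet normal -0.4532 0.8914 0.0000
    outer loop
      vertex 8.906 20.190 0.000
      vertex 2.728 17.049 0.000
      vertex 2.728 17.049 21.436
    endloop
  endfacet
  facet normal -0.4532 0.8914 0.0000
    outer loop
      vertex 8.906 20.190 0.000
      vertex 2.728 17.049 21.436
      vertex 8.906 20.190 21.436
    endloop
  endfacet
  facet normal -0.9202 0.3915 0.0000
    outer loop
      vertex 2.728 17.049 0.000
      vertex 0.014 10.671 0.000
      vertex 0.014 10.671 21.436
    endloop
  endfacet
  facet normal -0.9202 0.3915 0.0000
    outer loop
      vertex 2.728 17.049 0.000
      vertex 0.014 10.671 21.436
      vertex 2.728 17.049 21.436
    endloop
  endfacet
  facet normal -0.9565 -0.2916 0.0000
    outer loop
      vertex 0.014 10.671 0.000
      vertex 2.035 4.042 0.000
      vertex 2.035 4.042 21.436
    endloop
  endfacet
  facet normal -0.9565 -0.2916 0.0000
    outer loop
      vertex 0.014 10.671 0.000
      vertex 2.035 4.042 21.436
      vertex 0.014 10.671 21.436
    endloop
  endfacet
  facet normal -0.5454 -0.8382 0.0000
    outer loop
      vertex 2.035 4.042 0.000
      vertex 7.844 0.262 0.000
      vertex 7.844 0.262 21.436
    endloop
  endfacet
  facet normal -0.5454 -0.8382 0.0000
    outer loop
      vertex 2.035 4.042 0.000
      vertex 7.844 0.262 21.436
      vertex 2.035 4.042 21.436
    endloop
  endfacet
  facet normal 0.1209 -0.9927 0.0000
    outer loop
      vertex 7.844 0.262 0.000
      vertex 14.724 1.100 0.000
      vertex 14.724 1.100 21.436
    endloop
  endfacet
  facet normal 0.1209 -0.9927 0.0000
    outer loop
      vertex 7.844 0.262 0.000
      vertex 14.724 1.100 21.436
      vertex 7.844 0.262 21.436
    endloop
  endfacet
  facet normal 0.7308 -0.6826 0.0000
    outer loop
      vertex 14.724 1.100 0.000
      vertex 19.455 6.165 0.000
      vertex 19.455 6.165 21.436
    endloop
  endfacet
  facet normal 0.7308 -0.6826 0.0000
    outer loop
      vertex 14.724 1.100 0.000
      vertex 19.455 6.165 21.436
      vertex 14.724 1.100 21.436
    endloop
  endfacet
  facet normal 0.9986 -0.0532 0.0000
    outer loop
      vertex 19.455 6.165 0.000
      vertex 19.824 13.086 0.000
      vertex 19.824 13.086 21.436
    endloop
  endfacet
  facet normal 0.9986 -0.0532 0.0000
    outer loop
      vertex 19.455 6.165 0.000
      vertex 19.824 13.086 21.436
      vertex 19.455 6.165 21.436
    endloop
  endfacet
endsolid part

The G0 Z moves step by Δz≈3.573 mm. Every layer's G1 loop is the same polygon, so the solid is a straight extrusion of it from z=0 to z≈21.4. Closing with flat bottom and top caps and triangulating gives 32 facets — a regular 9-sided prism (a cylinder approximated with 9 flat sides), circumscribed radius ≈ 10.1 mm, height ≈ 21.4 mm.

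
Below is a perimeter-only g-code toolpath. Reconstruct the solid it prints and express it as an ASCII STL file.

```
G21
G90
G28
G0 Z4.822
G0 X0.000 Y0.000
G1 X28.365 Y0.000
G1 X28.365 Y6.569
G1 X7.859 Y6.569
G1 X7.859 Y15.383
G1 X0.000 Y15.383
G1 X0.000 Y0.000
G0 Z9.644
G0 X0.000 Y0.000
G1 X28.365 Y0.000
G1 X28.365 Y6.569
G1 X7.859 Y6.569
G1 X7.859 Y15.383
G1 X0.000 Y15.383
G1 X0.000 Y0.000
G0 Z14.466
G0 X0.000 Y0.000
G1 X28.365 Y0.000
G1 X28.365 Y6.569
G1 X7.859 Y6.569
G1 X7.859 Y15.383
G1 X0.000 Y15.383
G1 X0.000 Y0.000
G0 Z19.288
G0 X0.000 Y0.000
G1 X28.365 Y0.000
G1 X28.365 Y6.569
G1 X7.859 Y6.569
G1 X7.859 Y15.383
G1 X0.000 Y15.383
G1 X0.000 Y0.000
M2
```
solid part
  facet normal 0.0000 0.0000 -1.0000
    outer loop
      vertex 28.365 6.569 0.000
      vertex 28.365 0.000 0.000
      vertex 0.000 0.000 0.000
    endloop
  endfacet
  facet normal 0.0000 0.0000 -1.0000
    outer loop
      vertex 7.859 6.569 0.000
      vertex 28.365 6.569 0.000
      vertex 0.000 0.000 0.000
    endloop
  endfacet
  facet normal 0.0000 0.0000 -1.0000
    outer loop
      vertex 7.859 15.383 0.000
      vertex 7.859 6.569 0.000
      vertex 0.000 0.000 0.000
    endloop
  endfacet
  facet normal 0.0000 0.0000 -1.0000
    outer loop
      vertex 0.000 15.383 0.000
      vertex 7.859 15.383 0.000
      vertex 0.000 0.000 0.000
    endloop
  endfacet
  facet normal 0.0000 0.0000 1.0000
    outer loop
      vertex 0.000 0.000 19.288
      vertex 28.365 0.000 19.288
      vertex 28.365 6.569 19.288
    endloop
  endfacet
  facet normal 0.0000 0.0000 1.0000
    outer loop
      vertex 0.000 0.000 19.288
      vertex 28.365 6.569 19.288
      vertex 7.859 6.569 19.288
    endloop
  endfacet
  facet normal 0.0000 0.0000 1.0000
    outer loop
      vertex 0.000 0.000 19.288
      vertex 7.859 6.569 19.288
      vertex 7.859 15.383 19.288
    endloop
  endfacet
  facet normal 0.0000 0.0000 1.0000
    outer loop
      vertex 0.000 0.000 19.288
      vertex 7.859 15.383 19.288
      vertex 0.000 15.383 19.288
    endloop
  endfacet
  facet normal 0.0000 -1.0000 0.0000
    outer loop
      vertex 0.000 0.000 0.000
      vertex 28.365 0.000 0.000
      vertex 28.365 0.000 19.288
    endloop
  endfacet
  facet normal 0.0000 -1.0000 0.0000
    outer loop
      vertex 0.000 0.000 0.000
      vertex 28.365 0.000 19.288
      vertex 0.000 0.000 19.288
    endloop
  endfacet
  facet normal 1.0000 0.0000 0.0000
    outer loop
      vertex 28.365 0.000 0.000
      vertex 28.365 6.569 0.000
      vertex 28.365 6.569 19.288
    endloop
  endfacet
  facet normal 1.0000 0.0000 0.0000
    outer loop
      vertex 28.365 0.000 0.000
      vertex 28.365 6.569 19.288
      vertex 28.365 0.000 19.288
    endloop
  endfacet
  facet normal 0.0000 1.0000 0.0000
    outer loop
      vertex 28.365 6.569 0.000
      vertex 7.859 6.569 0.000
      vertex 7.859 6.569 19.288
    endloop
  endfacet
  facet normal 0.0000 1.0000 0.0000
    outer loop
      vertex 28.365 6.569 0.000
      vertex 7.859 6.569 19.288
      vertex 28.365 6.569 19.288
    endloop
  endfacet
  facet normal 1.0000 0.0000 0.0000
    outer loop
      vertex 7.859 6.569 0.000
      vertex 7.859 15.383 0.000
      vertex 7.859 15.383 19.288
    endloop
  endfacet
  facet normal 1.0000 0.0000 0.0000
    outer loop
      vertex 7.859 6.569 0.000
      vertex 7.859 15.383 19.288
      vertex 7.859 6.569 19.288
    endloop
  endfacet
  facet normal 0.0000 1.0000 0.0000
    outer loop
      vertex 7.859 15.383 0.000
      vertex 0.000 15.383 0.000
      vertex 0.000 15.383 19.288
    endloop
  endfacet
  facet normal 0.0000 1.0000 0.0000
    outer loop
      vertex 7.859 15.383 0.000
      vertex 0.000 15.383 19.288
      vertex 7.859 15.383 19.288
    endloop
  endfacet
  facet normal -1.0000 0.0000 0.0000
    outer loop
      vertex 0.000 15.383 0.000
      vertex 0.000 0.000 0.000
      vertex 0.000 0.000 19.288
    endloop
  endfacet
  facet normal -1.0000 0.0000 0.0000
    outer loop
      vertex 0.000 15.383 0.000
      vertex 0.000 0.000 19.288
      vertex 0.000 15.383 19.288
    endloop
  endfacet
endsolid part

The G0 Z moves step by Δz≈4.822 mm. Every layer's G1 loop is the same polygon, so the solid is a straight extrusion of it from z=0 to z≈19.3. Closing with flat bottom and top caps and triangulating gives 20 facets — an L-shaped prism: outer 28.4 × 15.4 mm, arm thicknesses ≈ 6.57 mm (horizontal) and 7.86 mm (vertical), extruded 19.3 mm in z.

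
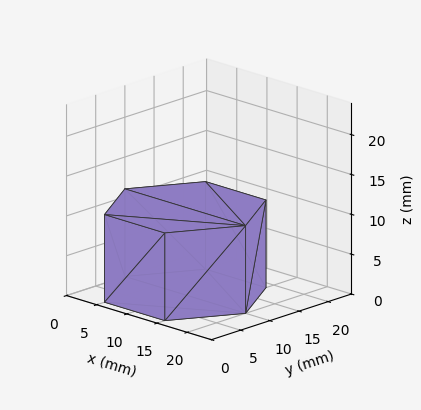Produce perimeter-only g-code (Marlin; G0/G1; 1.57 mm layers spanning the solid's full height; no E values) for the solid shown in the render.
Reading the render: the shape is a regular 6-sided prism (a cylinder approximated with 6 flat sides), circumscribed radius ≈ 10 mm, height ≈ 11 mm (dimensions read to the nearest mm from the axis ticks). For the g-code, the solid's height is divided into equal slices at the stated Δz and each level perimeter traced with G1 moves after a G0 lift.

; perimeter-only toolpath
G21 ; units = mm
G90 ; absolute positioning
G28 ; home
; layer 1
G0 Z1.57
G0 X20.00 Y10.00
G1 X15.00 Y18.66
G1 X5.00 Y18.66
G1 X0.00 Y10.00
G1 X5.00 Y1.34
G1 X15.00 Y1.34
G1 X20.00 Y10.00
; layer 2
G0 Z3.14
G0 X20.00 Y10.00
G1 X15.00 Y18.66
G1 X5.00 Y18.66
G1 X0.00 Y10.00
G1 X5.00 Y1.34
G1 X15.00 Y1.34
G1 X20.00 Y10.00
; layer 3
G0 Z4.71
G0 X20.00 Y10.00
G1 X15.00 Y18.66
G1 X5.00 Y18.66
G1 X0.00 Y10.00
G1 X5.00 Y1.34
G1 X15.00 Y1.34
G1 X20.00 Y10.00
; layer 4
G0 Z6.29
G0 X20.00 Y10.00
G1 X15.00 Y18.66
G1 X5.00 Y18.66
G1 X0.00 Y10.00
G1 X5.00 Y1.34
G1 X15.00 Y1.34
G1 X20.00 Y10.00
; layer 5
G0 Z7.86
G0 X20.00 Y10.00
G1 X15.00 Y18.66
G1 X5.00 Y18.66
G1 X0.00 Y10.00
G1 X5.00 Y1.34
G1 X15.00 Y1.34
G1 X20.00 Y10.00
; layer 6
G0 Z9.43
G0 X20.00 Y10.00
G1 X15.00 Y18.66
G1 X5.00 Y18.66
G1 X0.00 Y10.00
G1 X5.00 Y1.34
G1 X15.00 Y1.34
G1 X20.00 Y10.00
; layer 7
G0 Z11.00
G0 X20.00 Y10.00
G1 X15.00 Y18.66
G1 X5.00 Y18.66
G1 X0.00 Y10.00
G1 X5.00 Y1.34
G1 X15.00 Y1.34
G1 X20.00 Y10.00
M2 ; end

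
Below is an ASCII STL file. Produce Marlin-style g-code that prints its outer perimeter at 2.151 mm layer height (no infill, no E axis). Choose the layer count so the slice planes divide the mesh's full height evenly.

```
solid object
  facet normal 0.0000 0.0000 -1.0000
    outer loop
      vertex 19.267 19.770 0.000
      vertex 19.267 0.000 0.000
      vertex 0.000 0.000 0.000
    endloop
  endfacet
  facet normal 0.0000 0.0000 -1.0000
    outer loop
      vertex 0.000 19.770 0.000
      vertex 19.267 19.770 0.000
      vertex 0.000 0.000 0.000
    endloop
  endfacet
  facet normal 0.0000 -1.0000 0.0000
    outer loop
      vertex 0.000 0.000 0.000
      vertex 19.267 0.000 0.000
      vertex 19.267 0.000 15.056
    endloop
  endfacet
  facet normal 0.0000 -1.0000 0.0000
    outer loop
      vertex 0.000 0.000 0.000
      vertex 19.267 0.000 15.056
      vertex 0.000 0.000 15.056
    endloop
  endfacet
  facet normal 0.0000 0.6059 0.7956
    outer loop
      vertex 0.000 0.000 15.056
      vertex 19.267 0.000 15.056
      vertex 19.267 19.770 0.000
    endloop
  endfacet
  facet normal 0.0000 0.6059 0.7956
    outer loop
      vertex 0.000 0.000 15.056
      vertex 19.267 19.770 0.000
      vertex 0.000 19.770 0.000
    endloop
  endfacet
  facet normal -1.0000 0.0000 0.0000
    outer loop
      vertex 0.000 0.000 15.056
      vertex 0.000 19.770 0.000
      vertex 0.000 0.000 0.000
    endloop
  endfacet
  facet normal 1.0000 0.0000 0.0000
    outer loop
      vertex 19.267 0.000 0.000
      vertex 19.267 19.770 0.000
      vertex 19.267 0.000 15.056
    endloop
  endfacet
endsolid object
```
; perimeter-only toolpath
G21 ; units = mm
G90 ; absolute positioning
G28 ; home
; layer 1
G0 Z2.151
G0 X0.000 Y0.000
G1 X19.267 Y0.000
G1 X19.267 Y16.946
G1 X0.000 Y16.946
G1 X0.000 Y0.000
; layer 2
G0 Z4.302
G0 X0.000 Y0.000
G1 X19.267 Y0.000
G1 X19.267 Y14.121
G1 X0.000 Y14.121
G1 X0.000 Y0.000
; layer 3
G0 Z6.453
G0 X0.000 Y0.000
G1 X19.267 Y0.000
G1 X19.267 Y11.297
G1 X0.000 Y11.297
G1 X0.000 Y0.000
; layer 4
G0 Z8.603
G0 X0.000 Y0.000
G1 X19.267 Y0.000
G1 X19.267 Y8.473
G1 X0.000 Y8.473
G1 X0.000 Y0.000
; layer 5
G0 Z10.754
G0 X0.000 Y0.000
G1 X19.267 Y0.000
G1 X19.267 Y5.649
G1 X0.000 Y5.649
G1 X0.000 Y0.000
; layer 6
G0 Z12.905
G0 X0.000 Y0.000
G1 X19.267 Y0.000
G1 X19.267 Y2.824
G1 X0.000 Y2.824
G1 X0.000 Y0.000
M2 ; end

The solid is a wedge (ramp): 19.3 × 19.8 mm base, rising to 15.1 mm along the y=0 edge and sloping linearly to z=0 at y=19.8. Slicing at Δz = 2.151 mm — 7 equal slices spanning the solid's height, so layer i sits at z = i·h/7 — gives 6 non-empty perimeters. Each is a 4-segment closed polygon; G0 lifts to the layer z and rapids to the start vertex, then G1 traces the edges. The cross-section shrinks linearly with z (the slice at the apex is degenerate and omitted).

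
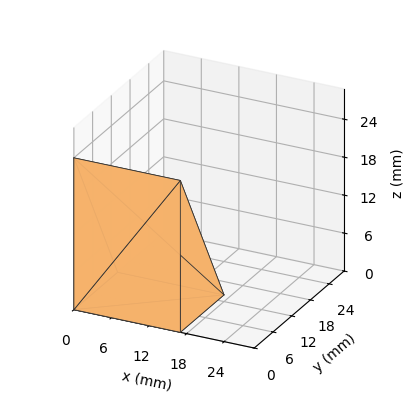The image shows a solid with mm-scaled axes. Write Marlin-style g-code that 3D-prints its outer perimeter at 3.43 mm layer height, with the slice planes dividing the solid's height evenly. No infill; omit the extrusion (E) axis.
Reading the render: the shape is a wedge (ramp): 17 × 14 mm base, rising to 24 mm along the y=0 edge and sloping linearly to z=0 at y=14 (dimensions read to the nearest mm from the axis ticks). For the g-code, the solid's height is divided into equal slices at the stated Δz and each level perimeter traced with G1 moves after a G0 lift.

; perimeter-only toolpath
G21 ; units = mm
G90 ; absolute positioning
G28 ; home
; layer 1
G0 Z3.43
G0 X0.00 Y0.00
G1 X17.00 Y0.00
G1 X17.00 Y12.00
G1 X0.00 Y12.00
G1 X0.00 Y0.00
; layer 2
G0 Z6.86
G0 X0.00 Y0.00
G1 X17.00 Y0.00
G1 X17.00 Y10.00
G1 X0.00 Y10.00
G1 X0.00 Y0.00
; layer 3
G0 Z10.29
G0 X0.00 Y0.00
G1 X17.00 Y0.00
G1 X17.00 Y8.00
G1 X0.00 Y8.00
G1 X0.00 Y0.00
; layer 4
G0 Z13.71
G0 X0.00 Y0.00
G1 X17.00 Y0.00
G1 X17.00 Y6.00
G1 X0.00 Y6.00
G1 X0.00 Y0.00
; layer 5
G0 Z17.14
G0 X0.00 Y0.00
G1 X17.00 Y0.00
G1 X17.00 Y4.00
G1 X0.00 Y4.00
G1 X0.00 Y0.00
; layer 6
G0 Z20.57
G0 X0.00 Y0.00
G1 X17.00 Y0.00
G1 X17.00 Y2.00
G1 X0.00 Y2.00
G1 X0.00 Y0.00
M2 ; end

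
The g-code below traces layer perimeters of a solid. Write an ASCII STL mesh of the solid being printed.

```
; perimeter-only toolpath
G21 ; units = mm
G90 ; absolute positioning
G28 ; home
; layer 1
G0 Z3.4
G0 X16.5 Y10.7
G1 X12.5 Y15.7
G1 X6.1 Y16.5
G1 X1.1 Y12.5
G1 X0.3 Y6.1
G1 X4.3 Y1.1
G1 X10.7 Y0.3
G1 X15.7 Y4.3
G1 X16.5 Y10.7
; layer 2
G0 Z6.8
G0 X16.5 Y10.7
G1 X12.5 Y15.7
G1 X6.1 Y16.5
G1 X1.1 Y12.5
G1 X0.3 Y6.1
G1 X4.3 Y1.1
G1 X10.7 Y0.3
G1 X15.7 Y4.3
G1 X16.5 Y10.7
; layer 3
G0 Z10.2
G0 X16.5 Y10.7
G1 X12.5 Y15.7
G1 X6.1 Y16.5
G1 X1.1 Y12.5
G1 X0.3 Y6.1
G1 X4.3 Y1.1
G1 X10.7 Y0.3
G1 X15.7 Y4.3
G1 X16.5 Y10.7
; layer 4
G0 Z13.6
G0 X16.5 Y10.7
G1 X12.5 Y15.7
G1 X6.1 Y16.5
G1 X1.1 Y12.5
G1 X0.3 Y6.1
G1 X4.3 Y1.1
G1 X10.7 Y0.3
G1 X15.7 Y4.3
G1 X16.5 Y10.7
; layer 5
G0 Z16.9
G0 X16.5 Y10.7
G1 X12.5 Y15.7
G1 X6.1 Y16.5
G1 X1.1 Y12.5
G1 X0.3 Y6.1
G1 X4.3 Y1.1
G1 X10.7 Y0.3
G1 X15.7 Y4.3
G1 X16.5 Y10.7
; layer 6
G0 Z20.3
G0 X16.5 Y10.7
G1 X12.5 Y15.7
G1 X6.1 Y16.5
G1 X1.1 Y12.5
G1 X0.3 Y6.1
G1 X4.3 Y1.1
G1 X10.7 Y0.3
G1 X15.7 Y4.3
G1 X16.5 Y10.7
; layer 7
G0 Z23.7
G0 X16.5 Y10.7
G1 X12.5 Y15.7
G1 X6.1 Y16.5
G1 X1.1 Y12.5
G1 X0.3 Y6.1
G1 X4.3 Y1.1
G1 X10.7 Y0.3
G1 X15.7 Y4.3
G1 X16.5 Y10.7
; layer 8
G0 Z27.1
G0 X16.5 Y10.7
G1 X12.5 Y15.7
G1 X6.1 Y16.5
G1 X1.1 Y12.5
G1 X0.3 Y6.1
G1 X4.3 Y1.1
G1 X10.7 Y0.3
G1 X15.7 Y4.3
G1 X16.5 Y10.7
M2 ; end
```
solid part
  facet normal 0.0000 0.0000 -1.0000
    outer loop
      vertex 6.1 16.5 0.0
      vertex 12.5 15.7 0.0
      vertex 16.5 10.7 0.0
    endloop
  endfacet
  facet normal 0.0000 0.0000 -1.0000
    outer loop
      vertex 1.1 12.5 0.0
      vertex 6.1 16.5 0.0
      vertex 16.5 10.7 0.0
    endloop
  endfacet
  facet normal 0.0000 0.0000 -1.0000
    outer loop
      vertex 0.3 6.1 0.0
      vertex 1.1 12.5 0.0
      vertex 16.5 10.7 0.0
    endloop
  endfacet
  facet normal 0.0000 0.0000 -1.0000
    outer loop
      vertex 4.3 1.1 0.0
      vertex 0.3 6.1 0.0
      vertex 16.5 10.7 0.0
    endloop
  endfacet
  facet normal 0.0000 0.0000 -1.0000
    outer loop
      vertex 10.7 0.3 0.0
      vertex 4.3 1.1 0.0
      vertex 16.5 10.7 0.0
    endloop
  endfacet
  facet normal 0.0000 0.0000 -1.0000
    outer loop
      vertex 15.7 4.3 0.0
      vertex 10.7 0.3 0.0
      vertex 16.5 10.7 0.0
    endloop
  endfacet
  facet normal 0.0000 0.0000 1.0000
    outer loop
      vertex 16.5 10.7 27.1
      vertex 12.5 15.7 27.1
      vertex 6.1 16.5 27.1
    endloop
  endfacet
  facet normal 0.0000 0.0000 1.0000
    outer loop
      vertex 16.5 10.7 27.1
      vertex 6.1 16.5 27.1
      vertex 1.1 12.5 27.1
    endloop
  endfacet
  facet normal 0.0000 0.0000 1.0000
    outer loop
      vertex 16.5 10.7 27.1
      vertex 1.1 12.5 27.1
      vertex 0.3 6.1 27.1
    endloop
  endfacet
  facet normal 0.0000 0.0000 1.0000
    outer loop
      vertex 16.5 10.7 27.1
      vertex 0.3 6.1 27.1
      vertex 4.3 1.1 27.1
    endloop
  endfacet
  facet normal 0.0000 0.0000 1.0000
    outer loop
      vertex 16.5 10.7 27.1
      vertex 4.3 1.1 27.1
      vertex 10.7 0.3 27.1
    endloop
  endfacet
  facet normal 0.0000 0.0000 1.0000
    outer loop
      vertex 16.5 10.7 27.1
      vertex 10.7 0.3 27.1
      vertex 15.7 4.3 27.1
    endloop
  endfacet
  facet normal 0.7809 0.6247 0.0000
    outer loop
      vertex 16.5 10.7 0.0
      vertex 12.5 15.7 0.0
      vertex 12.5 15.7 27.1
    endloop
  endfacet
  facet normal 0.7809 0.6247 0.0000
    outer loop
      vertex 16.5 10.7 0.0
      vertex 12.5 15.7 27.1
      vertex 16.5 10.7 27.1
    endloop
  endfacet
  facet normal 0.1240 0.9923 0.0000
    outer loop
      vertex 12.5 15.7 0.0
      vertex 6.1 16.5 0.0
      vertex 6.1 16.5 27.1
    endloop
  endfacet
  facet normal 0.1240 0.9923 0.0000
    outer loop
      vertex 12.5 15.7 0.0
      vertex 6.1 16.5 27.1
      vertex 12.5 15.7 27.1
    endloop
  endfacet
  facet normal -0.6247 0.7809 0.0000
    outer loop
      vertex 6.1 16.5 0.0
      vertex 1.1 12.5 0.0
      vertex 1.1 12.5 27.1
    endloop
  endfacet
  facet normal -0.6247 0.7809 0.0000
    outer loop
      vertex 6.1 16.5 0.0
      vertex 1.1 12.5 27.1
      vertex 6.1 16.5 27.1
    endloop
  endfacet
  facet normal -0.9923 0.1240 0.0000
    outer loop
      vertex 1.1 12.5 0.0
      vertex 0.3 6.1 0.0
      vertex 0.3 6.1 27.1
    endloop
  endfacet
  facet normal -0.9923 0.1240 0.0000
    outer loop
      vertex 1.1 12.5 0.0
      vertex 0.3 6.1 27.1
      vertex 1.1 12.5 27.1
    endloop
  endfacet
  facet normal -0.7809 -0.6247 0.0000
    outer loop
      vertex 0.3 6.1 0.0
      vertex 4.3 1.1 0.0
      vertex 4.3 1.1 27.1
    endloop
  endfacet
  facet normal -0.7809 -0.6247 0.0000
    outer loop
      vertex 0.3 6.1 0.0
      vertex 4.3 1.1 27.1
      vertex 0.3 6.1 27.1
    endloop
  endfacet
  facet normal -0.1240 -0.9923 0.0000
    outer loop
      vertex 4.3 1.1 0.0
      vertex 10.7 0.3 0.0
      vertex 10.7 0.3 27.1
    endloop
  endfacet
  facet normal -0.1240 -0.9923 0.0000
    outer loop
      vertex 4.3 1.1 0.0
      vertex 10.7 0.3 27.1
      vertex 4.3 1.1 27.1
    endloop
  endfacet
  facet normal 0.6247 -0.7809 0.0000
    outer loop
      vertex 10.7 0.3 0.0
      vertex 15.7 4.3 0.0
      vertex 15.7 4.3 27.1
    endloop
  endfacet
  facet normal 0.6247 -0.7809 0.0000
    outer loop
      vertex 10.7 0.3 0.0
      vertex 15.7 4.3 27.1
      vertex 10.7 0.3 27.1
    endloop
  endfacet
  facet normal 0.9923 -0.1240 0.0000
    outer loop
      vertex 15.7 4.3 0.0
      vertex 16.5 10.7 0.0
      vertex 16.5 10.7 27.1
    endloop
  endfacet
  facet normal 0.9923 -0.1240 0.0000
    outer loop
      vertex 15.7 4.3 0.0
      vertex 16.5 10.7 27.1
      vertex 15.7 4.3 27.1
    endloop
  endfacet
endsolid part

The G0 Z moves step by Δz≈3.4 mm. Every layer's G1 loop is the same polygon, so the solid is a straight extrusion of it from z=0 to z≈27.1. Closing with flat bottom and top caps and triangulating gives 28 facets — a regular 8-sided prism (a cylinder approximated with 8 flat sides), circumscribed radius ≈ 8.4 mm, height ≈ 27.1 mm.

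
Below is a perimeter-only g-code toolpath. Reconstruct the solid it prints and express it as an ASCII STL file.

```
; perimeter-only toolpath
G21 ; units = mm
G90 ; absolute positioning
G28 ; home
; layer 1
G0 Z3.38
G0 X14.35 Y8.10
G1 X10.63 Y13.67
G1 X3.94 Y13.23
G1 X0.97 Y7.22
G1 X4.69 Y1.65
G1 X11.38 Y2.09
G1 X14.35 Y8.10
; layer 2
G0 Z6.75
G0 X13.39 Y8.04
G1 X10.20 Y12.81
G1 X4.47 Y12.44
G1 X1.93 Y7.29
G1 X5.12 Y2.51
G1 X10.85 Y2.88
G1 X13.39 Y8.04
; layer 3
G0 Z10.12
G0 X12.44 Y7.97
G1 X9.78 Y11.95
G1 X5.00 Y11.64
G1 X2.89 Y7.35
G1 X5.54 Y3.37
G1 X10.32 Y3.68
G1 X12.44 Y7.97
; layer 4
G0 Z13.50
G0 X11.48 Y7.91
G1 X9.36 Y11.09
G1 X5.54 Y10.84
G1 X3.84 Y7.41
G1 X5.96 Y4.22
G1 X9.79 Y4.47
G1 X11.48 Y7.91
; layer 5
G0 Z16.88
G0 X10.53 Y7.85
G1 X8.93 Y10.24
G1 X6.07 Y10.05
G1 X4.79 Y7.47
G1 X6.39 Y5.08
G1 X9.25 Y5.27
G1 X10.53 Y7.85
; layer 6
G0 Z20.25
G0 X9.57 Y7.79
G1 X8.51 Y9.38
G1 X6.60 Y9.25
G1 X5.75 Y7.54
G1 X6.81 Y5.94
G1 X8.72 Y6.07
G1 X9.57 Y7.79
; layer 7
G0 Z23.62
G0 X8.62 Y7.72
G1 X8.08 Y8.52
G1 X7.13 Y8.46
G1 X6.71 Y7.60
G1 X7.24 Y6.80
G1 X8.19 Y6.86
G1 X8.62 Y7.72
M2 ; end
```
solid part
  facet normal 0.0000 0.0000 -1.0000
    outer loop
      vertex 3.41 14.03 0.00
      vertex 11.05 14.53 0.00
      vertex 15.30 8.16 0.00
    endloop
  endfacet
  facet normal 0.0000 0.0000 -1.0000
    outer loop
      vertex 0.02 7.16 0.00
      vertex 3.41 14.03 0.00
      vertex 15.30 8.16 0.00
    endloop
  endfacet
  facet normal 0.0000 0.0000 -1.0000
    outer loop
      vertex 4.27 0.79 0.00
      vertex 0.02 7.16 0.00
      vertex 15.30 8.16 0.00
    endloop
  endfacet
  facet normal 0.0000 0.0000 -1.0000
    outer loop
      vertex 11.91 1.29 0.00
      vertex 4.27 0.79 0.00
      vertex 15.30 8.16 0.00
    endloop
  endfacet
  facet normal 0.8078 0.5390 0.2386
    outer loop
      vertex 15.30 8.16 0.00
      vertex 11.05 14.53 0.00
      vertex 7.66 7.66 27.00
    endloop
  endfacet
  facet normal -0.0634 0.9690 0.2386
    outer loop
      vertex 11.05 14.53 0.00
      vertex 3.41 14.03 0.00
      vertex 7.66 7.66 27.00
    endloop
  endfacet
  facet normal -0.8709 0.4297 0.2385
    outer loop
      vertex 3.41 14.03 0.00
      vertex 0.02 7.16 0.00
      vertex 7.66 7.66 27.00
    endloop
  endfacet
  facet normal -0.8078 -0.5390 0.2386
    outer loop
      vertex 0.02 7.16 0.00
      vertex 4.27 0.79 0.00
      vertex 7.66 7.66 27.00
    endloop
  endfacet
  facet normal 0.0634 -0.9690 0.2386
    outer loop
      vertex 4.27 0.79 0.00
      vertex 11.91 1.29 0.00
      vertex 7.66 7.66 27.00
    endloop
  endfacet
  facet normal 0.8709 -0.4297 0.2385
    outer loop
      vertex 11.91 1.29 0.00
      vertex 15.30 8.16 0.00
      vertex 7.66 7.66 27.00
    endloop
  endfacet
endsolid part

The G0 Z moves step by Δz≈3.38 mm. The G1 loops shrink linearly with z, so the solid tapers from its base footprint up to z≈27. Closing with a flat bottom cap and the tapered top and triangulating gives 10 facets — a regular 6-sided pyramid, base circumscribed radius ≈ 7.66 mm, apex at z ≈ 27 mm.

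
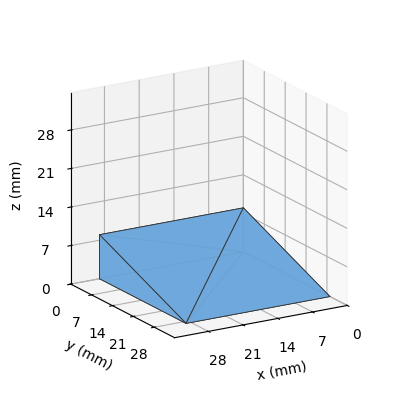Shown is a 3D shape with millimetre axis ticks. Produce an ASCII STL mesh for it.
Reading the render: the shape is a wedge (ramp): 29 × 29 mm base, rising to 8 mm along the y=0 edge and sloping linearly to z=0 at y=29 (dimensions read to the nearest mm from the axis ticks). For the STL, each face is triangulated and given an outward normal.

solid part
  facet normal 0.0000 0.0000 -1.0000
    outer loop
      vertex 29.000 29.000 0.000
      vertex 29.000 0.000 0.000
      vertex 0.000 0.000 0.000
    endloop
  endfacet
  facet normal 0.0000 0.0000 -1.0000
    outer loop
      vertex 0.000 29.000 0.000
      vertex 29.000 29.000 0.000
      vertex 0.000 0.000 0.000
    endloop
  endfacet
  facet normal 0.0000 -1.0000 0.0000
    outer loop
      vertex 0.000 0.000 0.000
      vertex 29.000 0.000 0.000
      vertex 29.000 0.000 8.000
    endloop
  endfacet
  facet normal 0.0000 -1.0000 0.0000
    outer loop
      vertex 0.000 0.000 0.000
      vertex 29.000 0.000 8.000
      vertex 0.000 0.000 8.000
    endloop
  endfacet
  facet normal 0.0000 0.2659 0.9640
    outer loop
      vertex 0.000 0.000 8.000
      vertex 29.000 0.000 8.000
      vertex 29.000 29.000 0.000
    endloop
  endfacet
  facet normal 0.0000 0.2659 0.9640
    outer loop
      vertex 0.000 0.000 8.000
      vertex 29.000 29.000 0.000
      vertex 0.000 29.000 0.000
    endloop
  endfacet
  facet normal -1.0000 0.0000 0.0000
    outer loop
      vertex 0.000 0.000 8.000
      vertex 0.000 29.000 0.000
      vertex 0.000 0.000 0.000
    endloop
  endfacet
  facet normal 1.0000 0.0000 0.0000
    outer loop
      vertex 29.000 0.000 0.000
      vertex 29.000 29.000 0.000
      vertex 29.000 0.000 8.000
    endloop
  endfacet
endsolid part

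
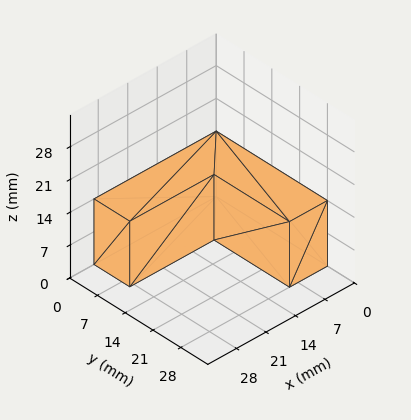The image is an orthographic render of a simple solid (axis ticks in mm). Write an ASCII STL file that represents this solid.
Reading the render: the shape is an L-shaped prism: outer 29 × 28 mm, arm thicknesses ≈ 9 mm (horizontal) and 9 mm (vertical), extruded 14 mm in z (dimensions read to the nearest mm from the axis ticks). For the STL, each face is triangulated and given an outward normal.

solid part
  facet normal 0.0000 0.0000 -1.0000
    outer loop
      vertex 29.00 9.00 0.00
      vertex 29.00 0.00 0.00
      vertex 0.00 0.00 0.00
    endloop
  endfacet
  facet normal 0.0000 0.0000 -1.0000
    outer loop
      vertex 9.00 9.00 0.00
      vertex 29.00 9.00 0.00
      vertex 0.00 0.00 0.00
    endloop
  endfacet
  facet normal 0.0000 0.0000 -1.0000
    outer loop
      vertex 9.00 28.00 0.00
      vertex 9.00 9.00 0.00
      vertex 0.00 0.00 0.00
    endloop
  endfacet
  facet normal 0.0000 0.0000 -1.0000
    outer loop
      vertex 0.00 28.00 0.00
      vertex 9.00 28.00 0.00
      vertex 0.00 0.00 0.00
    endloop
  endfacet
  facet normal 0.0000 0.0000 1.0000
    outer loop
      vertex 0.00 0.00 14.00
      vertex 29.00 0.00 14.00
      vertex 29.00 9.00 14.00
    endloop
  endfacet
  facet normal 0.0000 0.0000 1.0000
    outer loop
      vertex 0.00 0.00 14.00
      vertex 29.00 9.00 14.00
      vertex 9.00 9.00 14.00
    endloop
  endfacet
  facet normal 0.0000 0.0000 1.0000
    outer loop
      vertex 0.00 0.00 14.00
      vertex 9.00 9.00 14.00
      vertex 9.00 28.00 14.00
    endloop
  endfacet
  facet normal 0.0000 0.0000 1.0000
    outer loop
      vertex 0.00 0.00 14.00
      vertex 9.00 28.00 14.00
      vertex 0.00 28.00 14.00
    endloop
  endfacet
  facet normal 0.0000 -1.0000 0.0000
    outer loop
      vertex 0.00 0.00 0.00
      vertex 29.00 0.00 0.00
      vertex 29.00 0.00 14.00
    endloop
  endfacet
  facet normal 0.0000 -1.0000 0.0000
    outer loop
      vertex 0.00 0.00 0.00
      vertex 29.00 0.00 14.00
      vertex 0.00 0.00 14.00
    endloop
  endfacet
  facet normal 1.0000 0.0000 0.0000
    outer loop
      vertex 29.00 0.00 0.00
      vertex 29.00 9.00 0.00
      vertex 29.00 9.00 14.00
    endloop
  endfacet
  facet normal 1.0000 0.0000 0.0000
    outer loop
      vertex 29.00 0.00 0.00
      vertex 29.00 9.00 14.00
      vertex 29.00 0.00 14.00
    endloop
  endfacet
  facet normal 0.0000 1.0000 0.0000
    outer loop
      vertex 29.00 9.00 0.00
      vertex 9.00 9.00 0.00
      vertex 9.00 9.00 14.00
    endloop
  endfacet
  facet normal 0.0000 1.0000 0.0000
    outer loop
      vertex 29.00 9.00 0.00
      vertex 9.00 9.00 14.00
      vertex 29.00 9.00 14.00
    endloop
  endfacet
  facet normal 1.0000 0.0000 0.0000
    outer loop
      vertex 9.00 9.00 0.00
      vertex 9.00 28.00 0.00
      vertex 9.00 28.00 14.00
    endloop
  endfacet
  facet normal 1.0000 0.0000 0.0000
    outer loop
      vertex 9.00 9.00 0.00
      vertex 9.00 28.00 14.00
      vertex 9.00 9.00 14.00
    endloop
  endfacet
  facet normal 0.0000 1.0000 0.0000
    outer loop
      vertex 9.00 28.00 0.00
      vertex 0.00 28.00 0.00
      vertex 0.00 28.00 14.00
    endloop
  endfacet
  facet normal 0.0000 1.0000 0.0000
    outer loop
      vertex 9.00 28.00 0.00
      vertex 0.00 28.00 14.00
      vertex 9.00 28.00 14.00
    endloop
  endfacet
  facet normal -1.0000 0.0000 0.0000
    outer loop
      vertex 0.00 28.00 0.00
      vertex 0.00 0.00 0.00
      vertex 0.00 0.00 14.00
    endloop
  endfacet
  facet normal -1.0000 0.0000 0.0000
    outer loop
      vertex 0.00 28.00 0.00
      vertex 0.00 0.00 14.00
      vertex 0.00 28.00 14.00
    endloop
  endfacet
endsolid part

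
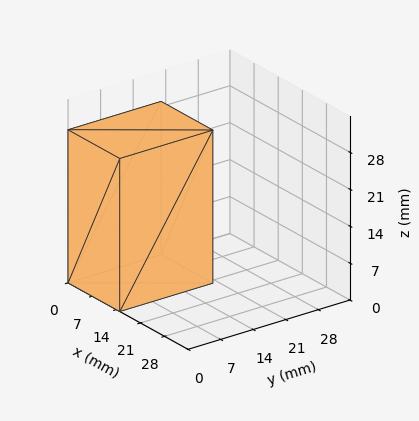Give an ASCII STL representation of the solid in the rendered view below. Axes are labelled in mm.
Reading the render: the shape is a rectangular box, roughly 15 × 20 mm footprint and 29 mm tall (dimensions read to the nearest mm from the axis ticks). For the STL, each face is triangulated and given an outward normal.

solid part
  facet normal 0.0000 0.0000 -1.0000
    outer loop
      vertex 15.00 20.00 0.00
      vertex 15.00 0.00 0.00
      vertex 0.00 0.00 0.00
    endloop
  endfacet
  facet normal 0.0000 0.0000 -1.0000
    outer loop
      vertex 0.00 20.00 0.00
      vertex 15.00 20.00 0.00
      vertex 0.00 0.00 0.00
    endloop
  endfacet
  facet normal 0.0000 0.0000 1.0000
    outer loop
      vertex 0.00 0.00 29.00
      vertex 15.00 0.00 29.00
      vertex 15.00 20.00 29.00
    endloop
  endfacet
  facet normal 0.0000 0.0000 1.0000
    outer loop
      vertex 0.00 0.00 29.00
      vertex 15.00 20.00 29.00
      vertex 0.00 20.00 29.00
    endloop
  endfacet
  facet normal 0.0000 -1.0000 0.0000
    outer loop
      vertex 0.00 0.00 0.00
      vertex 15.00 0.00 0.00
      vertex 15.00 0.00 29.00
    endloop
  endfacet
  facet normal 0.0000 -1.0000 0.0000
    outer loop
      vertex 0.00 0.00 0.00
      vertex 15.00 0.00 29.00
      vertex 0.00 0.00 29.00
    endloop
  endfacet
  facet normal 0.0000 1.0000 0.0000
    outer loop
      vertex 15.00 20.00 29.00
      vertex 15.00 20.00 0.00
      vertex 0.00 20.00 0.00
    endloop
  endfacet
  facet normal 0.0000 1.0000 0.0000
    outer loop
      vertex 0.00 20.00 29.00
      vertex 15.00 20.00 29.00
      vertex 0.00 20.00 0.00
    endloop
  endfacet
  facet normal -1.0000 0.0000 0.0000
    outer loop
      vertex 0.00 20.00 29.00
      vertex 0.00 20.00 0.00
      vertex 0.00 0.00 0.00
    endloop
  endfacet
  facet normal -1.0000 0.0000 0.0000
    outer loop
      vertex 0.00 0.00 29.00
      vertex 0.00 20.00 29.00
      vertex 0.00 0.00 0.00
    endloop
  endfacet
  facet normal 1.0000 0.0000 0.0000
    outer loop
      vertex 15.00 0.00 0.00
      vertex 15.00 20.00 0.00
      vertex 15.00 20.00 29.00
    endloop
  endfacet
  facet normal 1.0000 0.0000 0.0000
    outer loop
      vertex 15.00 0.00 0.00
      vertex 15.00 20.00 29.00
      vertex 15.00 0.00 29.00
    endloop
  endfacet
endsolid part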